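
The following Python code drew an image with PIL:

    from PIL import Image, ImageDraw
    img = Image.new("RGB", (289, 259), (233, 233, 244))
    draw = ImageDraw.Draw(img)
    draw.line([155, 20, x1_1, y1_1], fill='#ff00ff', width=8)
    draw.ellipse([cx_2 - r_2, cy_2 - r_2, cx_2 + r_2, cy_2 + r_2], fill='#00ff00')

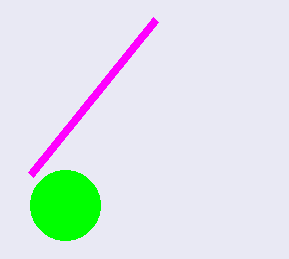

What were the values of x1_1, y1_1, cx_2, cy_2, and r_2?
x1_1 = 30; y1_1 = 175; cx_2 = 65; cy_2 = 205; r_2 = 35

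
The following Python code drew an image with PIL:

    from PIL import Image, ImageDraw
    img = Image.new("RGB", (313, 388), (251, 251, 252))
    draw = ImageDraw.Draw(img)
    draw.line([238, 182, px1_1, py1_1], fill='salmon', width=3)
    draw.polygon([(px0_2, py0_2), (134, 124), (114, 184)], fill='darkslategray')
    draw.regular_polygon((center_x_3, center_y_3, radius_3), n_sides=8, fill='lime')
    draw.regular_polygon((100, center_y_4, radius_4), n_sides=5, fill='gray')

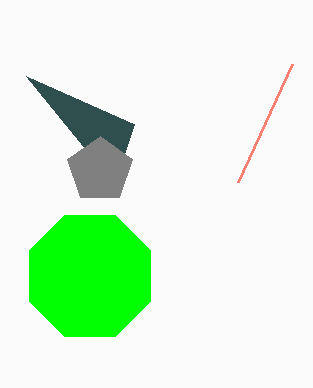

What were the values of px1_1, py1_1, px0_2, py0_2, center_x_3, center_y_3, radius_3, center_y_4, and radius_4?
px1_1 = 292
py1_1 = 64
px0_2 = 26
py0_2 = 76
center_x_3 = 90
center_y_3 = 276
radius_3 = 66
center_y_4 = 170
radius_4 = 34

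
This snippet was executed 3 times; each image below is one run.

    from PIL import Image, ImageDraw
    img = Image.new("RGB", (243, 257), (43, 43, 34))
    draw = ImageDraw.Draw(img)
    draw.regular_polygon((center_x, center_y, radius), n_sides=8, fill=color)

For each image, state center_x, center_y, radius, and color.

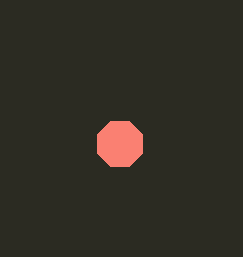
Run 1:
center_x = 120
center_y = 144
radius = 24
color = 'salmon'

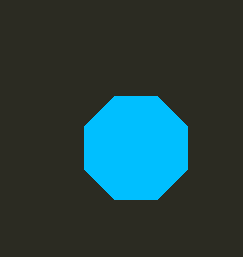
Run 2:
center_x = 136, center_y = 148, radius = 56, color = 'deepskyblue'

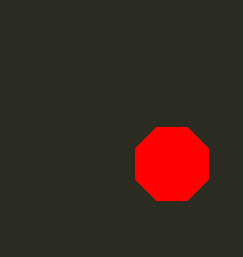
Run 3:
center_x = 172; center_y = 164; radius = 40; color = 'red'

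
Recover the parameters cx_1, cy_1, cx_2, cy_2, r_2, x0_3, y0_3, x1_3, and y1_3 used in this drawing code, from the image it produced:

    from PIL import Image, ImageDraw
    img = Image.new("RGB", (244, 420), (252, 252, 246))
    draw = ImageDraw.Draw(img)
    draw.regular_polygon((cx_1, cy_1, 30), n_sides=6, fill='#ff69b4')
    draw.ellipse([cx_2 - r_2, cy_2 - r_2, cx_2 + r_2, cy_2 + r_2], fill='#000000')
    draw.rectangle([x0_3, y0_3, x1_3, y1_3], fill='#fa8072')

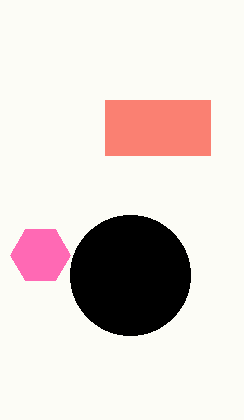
cx_1 = 40
cy_1 = 255
cx_2 = 130
cy_2 = 275
r_2 = 60
x0_3 = 105
y0_3 = 100
x1_3 = 210
y1_3 = 155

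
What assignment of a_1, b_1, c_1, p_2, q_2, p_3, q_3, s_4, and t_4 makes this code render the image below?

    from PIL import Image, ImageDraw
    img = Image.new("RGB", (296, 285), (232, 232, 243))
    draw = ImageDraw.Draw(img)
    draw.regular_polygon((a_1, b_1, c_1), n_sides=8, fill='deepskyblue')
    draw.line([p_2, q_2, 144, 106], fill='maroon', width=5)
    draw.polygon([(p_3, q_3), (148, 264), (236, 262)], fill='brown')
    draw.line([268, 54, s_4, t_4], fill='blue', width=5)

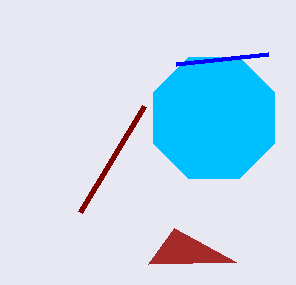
a_1 = 214
b_1 = 118
c_1 = 66
p_2 = 80
q_2 = 212
p_3 = 174
q_3 = 228
s_4 = 176
t_4 = 64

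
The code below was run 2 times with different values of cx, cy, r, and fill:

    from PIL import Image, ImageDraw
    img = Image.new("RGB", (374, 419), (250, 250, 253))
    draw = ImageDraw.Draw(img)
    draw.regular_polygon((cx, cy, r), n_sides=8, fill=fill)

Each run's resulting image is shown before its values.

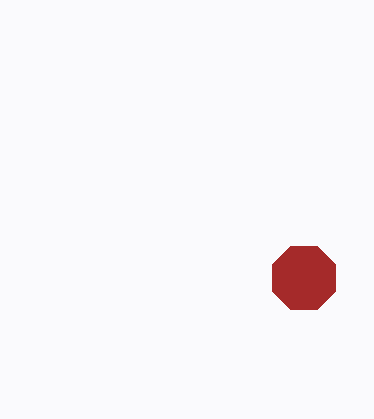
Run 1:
cx = 304; cy = 278; r = 34; fill = 'brown'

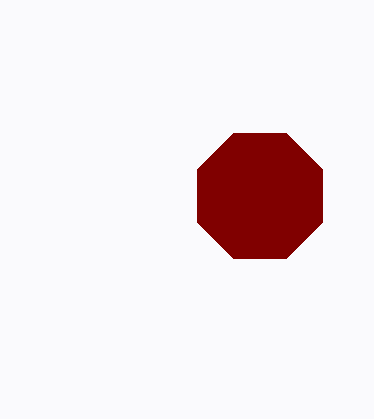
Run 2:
cx = 260
cy = 196
r = 68
fill = 'maroon'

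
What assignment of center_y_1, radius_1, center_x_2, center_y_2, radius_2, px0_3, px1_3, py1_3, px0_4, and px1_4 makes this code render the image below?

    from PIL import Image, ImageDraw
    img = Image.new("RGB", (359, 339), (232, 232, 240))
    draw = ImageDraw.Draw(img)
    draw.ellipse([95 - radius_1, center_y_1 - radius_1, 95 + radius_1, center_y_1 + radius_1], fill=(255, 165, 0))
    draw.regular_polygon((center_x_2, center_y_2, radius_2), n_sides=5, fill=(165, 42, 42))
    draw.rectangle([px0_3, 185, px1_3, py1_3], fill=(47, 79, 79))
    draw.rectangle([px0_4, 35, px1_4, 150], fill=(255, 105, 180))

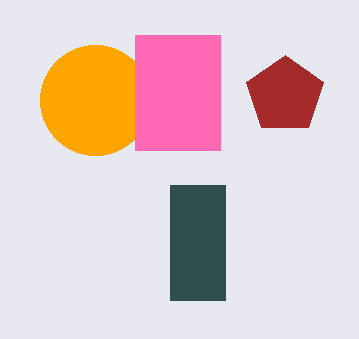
center_y_1 = 100, radius_1 = 55, center_x_2 = 285, center_y_2 = 95, radius_2 = 40, px0_3 = 170, px1_3 = 225, py1_3 = 300, px0_4 = 135, px1_4 = 220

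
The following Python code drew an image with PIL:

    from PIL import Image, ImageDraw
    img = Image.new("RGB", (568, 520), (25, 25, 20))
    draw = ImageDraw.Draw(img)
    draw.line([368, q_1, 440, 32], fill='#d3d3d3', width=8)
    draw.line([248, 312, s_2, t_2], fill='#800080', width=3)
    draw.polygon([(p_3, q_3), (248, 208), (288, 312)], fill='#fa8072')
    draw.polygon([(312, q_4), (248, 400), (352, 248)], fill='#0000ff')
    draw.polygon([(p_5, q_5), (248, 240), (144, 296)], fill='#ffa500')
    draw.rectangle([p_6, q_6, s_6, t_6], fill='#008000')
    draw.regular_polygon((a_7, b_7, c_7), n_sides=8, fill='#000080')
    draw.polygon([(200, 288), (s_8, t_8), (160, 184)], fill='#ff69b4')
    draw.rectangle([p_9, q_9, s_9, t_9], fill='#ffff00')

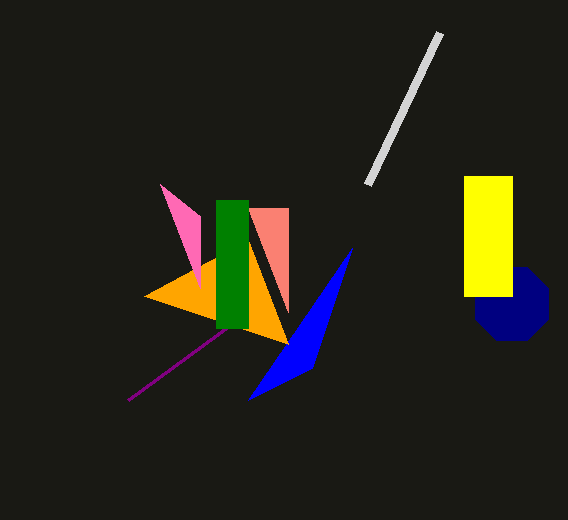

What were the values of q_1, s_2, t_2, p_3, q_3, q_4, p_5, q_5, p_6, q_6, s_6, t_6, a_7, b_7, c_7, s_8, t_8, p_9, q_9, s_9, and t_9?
q_1 = 184
s_2 = 128
t_2 = 400
p_3 = 288
q_3 = 208
q_4 = 368
p_5 = 288
q_5 = 344
p_6 = 216
q_6 = 200
s_6 = 248
t_6 = 328
a_7 = 512
b_7 = 304
c_7 = 40
s_8 = 200
t_8 = 216
p_9 = 464
q_9 = 176
s_9 = 512
t_9 = 296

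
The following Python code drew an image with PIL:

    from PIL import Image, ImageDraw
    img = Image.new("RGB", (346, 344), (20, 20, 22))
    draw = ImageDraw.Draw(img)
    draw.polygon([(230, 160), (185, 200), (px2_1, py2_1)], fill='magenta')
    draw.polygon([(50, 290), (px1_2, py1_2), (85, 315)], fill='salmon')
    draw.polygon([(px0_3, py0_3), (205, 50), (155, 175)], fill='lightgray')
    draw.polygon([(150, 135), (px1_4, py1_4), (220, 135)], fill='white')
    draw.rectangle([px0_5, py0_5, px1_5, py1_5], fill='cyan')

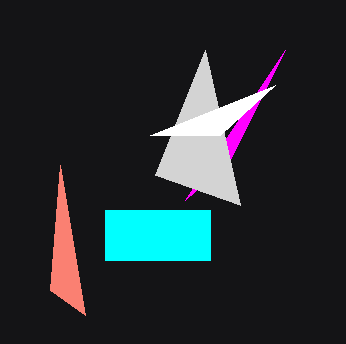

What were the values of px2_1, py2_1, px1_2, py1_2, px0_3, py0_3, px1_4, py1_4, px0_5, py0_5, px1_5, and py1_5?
px2_1 = 285
py2_1 = 50
px1_2 = 60
py1_2 = 165
px0_3 = 240
py0_3 = 205
px1_4 = 275
py1_4 = 85
px0_5 = 105
py0_5 = 210
px1_5 = 210
py1_5 = 260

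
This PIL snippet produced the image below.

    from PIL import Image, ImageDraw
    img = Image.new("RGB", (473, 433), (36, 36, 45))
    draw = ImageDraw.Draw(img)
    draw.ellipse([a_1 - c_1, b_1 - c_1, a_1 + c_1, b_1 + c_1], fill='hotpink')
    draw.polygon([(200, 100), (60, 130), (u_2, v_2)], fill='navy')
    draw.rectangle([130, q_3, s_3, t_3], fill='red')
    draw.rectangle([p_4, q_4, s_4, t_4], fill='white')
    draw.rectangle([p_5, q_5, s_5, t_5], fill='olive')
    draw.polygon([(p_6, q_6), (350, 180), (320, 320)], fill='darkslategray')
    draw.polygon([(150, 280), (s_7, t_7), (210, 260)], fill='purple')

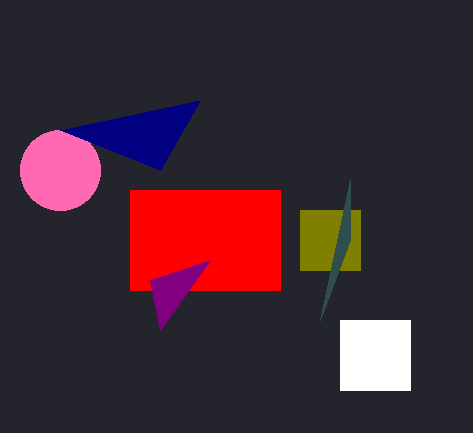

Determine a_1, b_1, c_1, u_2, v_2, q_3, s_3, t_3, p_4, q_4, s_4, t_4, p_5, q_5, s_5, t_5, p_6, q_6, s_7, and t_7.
a_1 = 60; b_1 = 170; c_1 = 40; u_2 = 160; v_2 = 170; q_3 = 190; s_3 = 280; t_3 = 290; p_4 = 340; q_4 = 320; s_4 = 410; t_4 = 390; p_5 = 300; q_5 = 210; s_5 = 360; t_5 = 270; p_6 = 350; q_6 = 240; s_7 = 160; t_7 = 330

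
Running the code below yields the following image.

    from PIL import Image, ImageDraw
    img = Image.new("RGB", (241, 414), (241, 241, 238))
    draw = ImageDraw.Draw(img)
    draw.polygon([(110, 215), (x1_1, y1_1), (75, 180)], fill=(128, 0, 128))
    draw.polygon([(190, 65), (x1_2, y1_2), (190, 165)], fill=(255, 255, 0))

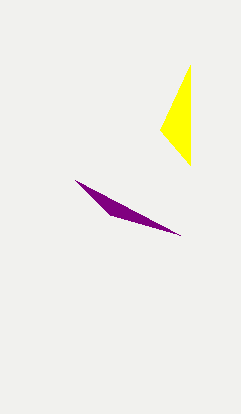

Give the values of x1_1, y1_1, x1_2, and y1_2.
x1_1 = 180
y1_1 = 235
x1_2 = 160
y1_2 = 130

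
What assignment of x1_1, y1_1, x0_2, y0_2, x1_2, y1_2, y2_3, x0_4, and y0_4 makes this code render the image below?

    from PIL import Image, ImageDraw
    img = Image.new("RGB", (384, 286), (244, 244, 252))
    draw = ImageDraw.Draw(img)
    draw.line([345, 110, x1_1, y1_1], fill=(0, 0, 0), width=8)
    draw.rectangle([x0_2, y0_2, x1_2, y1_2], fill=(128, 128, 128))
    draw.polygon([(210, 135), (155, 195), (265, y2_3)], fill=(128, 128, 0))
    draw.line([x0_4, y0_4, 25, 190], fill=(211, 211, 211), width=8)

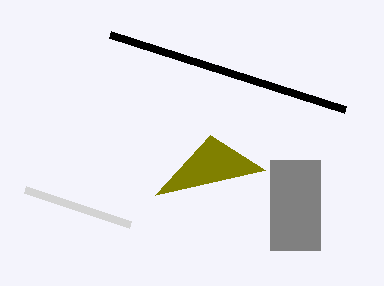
x1_1 = 110; y1_1 = 35; x0_2 = 270; y0_2 = 160; x1_2 = 320; y1_2 = 250; y2_3 = 170; x0_4 = 130; y0_4 = 225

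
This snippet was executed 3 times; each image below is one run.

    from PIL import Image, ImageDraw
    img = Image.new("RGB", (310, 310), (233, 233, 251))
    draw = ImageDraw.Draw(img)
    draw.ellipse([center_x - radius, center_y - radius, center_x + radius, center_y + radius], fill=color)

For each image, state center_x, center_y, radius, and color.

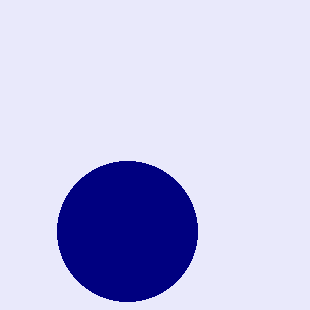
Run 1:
center_x = 127
center_y = 231
radius = 70
color = 'navy'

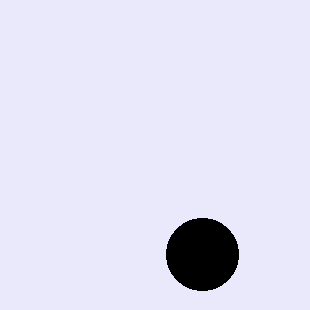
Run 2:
center_x = 202
center_y = 254
radius = 36
color = 'black'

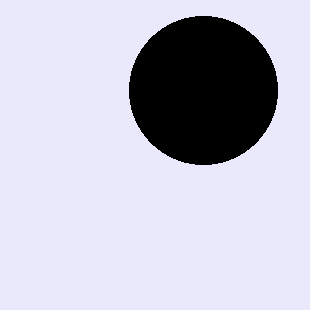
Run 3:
center_x = 203
center_y = 90
radius = 74
color = 'black'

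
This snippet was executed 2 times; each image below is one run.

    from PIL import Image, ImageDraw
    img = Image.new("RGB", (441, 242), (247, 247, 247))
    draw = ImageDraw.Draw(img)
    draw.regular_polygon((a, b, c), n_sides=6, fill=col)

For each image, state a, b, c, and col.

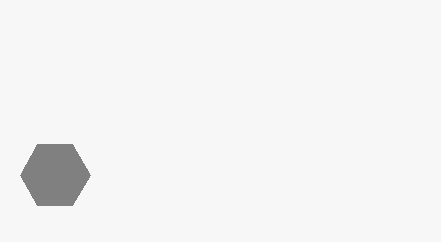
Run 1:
a = 55
b = 175
c = 35
col = 'gray'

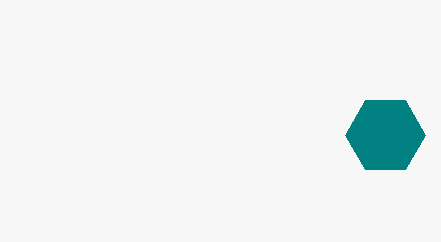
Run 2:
a = 385, b = 135, c = 40, col = 'teal'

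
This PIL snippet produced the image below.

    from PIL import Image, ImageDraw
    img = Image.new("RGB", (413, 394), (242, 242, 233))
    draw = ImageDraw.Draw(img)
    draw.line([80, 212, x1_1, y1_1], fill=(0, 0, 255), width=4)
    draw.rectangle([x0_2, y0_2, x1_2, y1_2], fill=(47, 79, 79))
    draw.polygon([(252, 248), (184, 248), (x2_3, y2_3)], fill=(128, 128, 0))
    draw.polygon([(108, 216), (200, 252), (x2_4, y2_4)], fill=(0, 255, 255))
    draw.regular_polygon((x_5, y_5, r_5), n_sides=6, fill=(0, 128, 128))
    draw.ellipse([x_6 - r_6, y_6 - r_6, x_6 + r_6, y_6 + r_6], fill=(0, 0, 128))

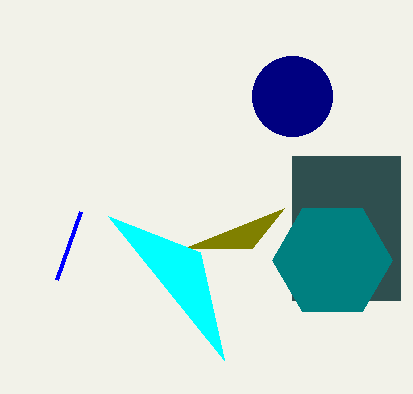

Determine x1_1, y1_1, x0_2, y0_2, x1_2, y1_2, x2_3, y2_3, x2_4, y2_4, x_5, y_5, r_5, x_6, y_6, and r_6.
x1_1 = 56, y1_1 = 280, x0_2 = 292, y0_2 = 156, x1_2 = 400, y1_2 = 300, x2_3 = 284, y2_3 = 208, x2_4 = 224, y2_4 = 360, x_5 = 332, y_5 = 260, r_5 = 60, x_6 = 292, y_6 = 96, r_6 = 40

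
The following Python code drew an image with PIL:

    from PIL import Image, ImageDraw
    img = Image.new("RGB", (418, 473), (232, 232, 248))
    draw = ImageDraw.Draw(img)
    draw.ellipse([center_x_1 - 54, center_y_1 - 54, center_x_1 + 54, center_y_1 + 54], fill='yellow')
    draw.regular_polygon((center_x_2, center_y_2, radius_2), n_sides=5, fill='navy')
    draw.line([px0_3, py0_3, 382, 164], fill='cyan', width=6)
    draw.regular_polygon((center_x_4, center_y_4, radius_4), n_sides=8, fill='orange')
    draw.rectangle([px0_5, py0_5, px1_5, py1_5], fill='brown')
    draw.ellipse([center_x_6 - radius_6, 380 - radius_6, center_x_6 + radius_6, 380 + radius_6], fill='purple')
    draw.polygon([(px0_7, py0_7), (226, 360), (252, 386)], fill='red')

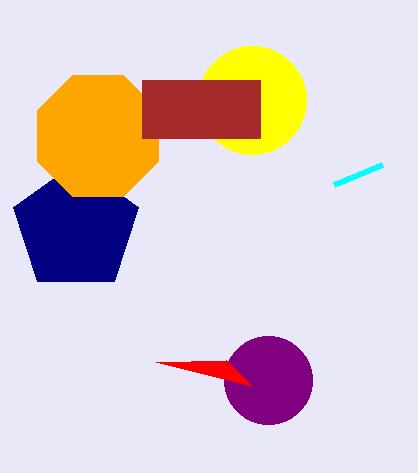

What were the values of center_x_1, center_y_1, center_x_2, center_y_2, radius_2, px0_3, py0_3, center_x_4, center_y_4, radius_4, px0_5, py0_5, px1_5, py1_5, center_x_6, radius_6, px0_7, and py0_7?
center_x_1 = 252
center_y_1 = 100
center_x_2 = 76
center_y_2 = 228
radius_2 = 66
px0_3 = 334
py0_3 = 184
center_x_4 = 98
center_y_4 = 136
radius_4 = 66
px0_5 = 142
py0_5 = 80
px1_5 = 260
py1_5 = 138
center_x_6 = 268
radius_6 = 44
px0_7 = 156
py0_7 = 362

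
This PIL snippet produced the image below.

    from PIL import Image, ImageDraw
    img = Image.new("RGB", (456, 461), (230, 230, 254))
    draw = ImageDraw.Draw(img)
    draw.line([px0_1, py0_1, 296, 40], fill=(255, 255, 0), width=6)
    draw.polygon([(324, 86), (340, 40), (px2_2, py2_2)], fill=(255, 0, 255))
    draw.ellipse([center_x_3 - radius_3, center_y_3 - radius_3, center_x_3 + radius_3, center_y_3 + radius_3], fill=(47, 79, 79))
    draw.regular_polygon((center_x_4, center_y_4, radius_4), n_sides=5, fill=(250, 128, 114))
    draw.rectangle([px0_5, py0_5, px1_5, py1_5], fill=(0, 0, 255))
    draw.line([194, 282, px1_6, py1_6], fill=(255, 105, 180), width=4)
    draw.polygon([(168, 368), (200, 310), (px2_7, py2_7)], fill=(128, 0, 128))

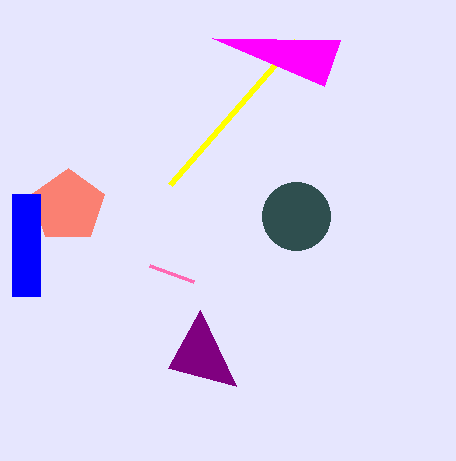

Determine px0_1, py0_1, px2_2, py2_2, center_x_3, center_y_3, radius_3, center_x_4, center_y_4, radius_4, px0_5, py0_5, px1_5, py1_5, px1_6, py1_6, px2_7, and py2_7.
px0_1 = 170, py0_1 = 184, px2_2 = 212, py2_2 = 38, center_x_3 = 296, center_y_3 = 216, radius_3 = 34, center_x_4 = 68, center_y_4 = 206, radius_4 = 38, px0_5 = 12, py0_5 = 194, px1_5 = 40, py1_5 = 296, px1_6 = 150, py1_6 = 266, px2_7 = 236, py2_7 = 386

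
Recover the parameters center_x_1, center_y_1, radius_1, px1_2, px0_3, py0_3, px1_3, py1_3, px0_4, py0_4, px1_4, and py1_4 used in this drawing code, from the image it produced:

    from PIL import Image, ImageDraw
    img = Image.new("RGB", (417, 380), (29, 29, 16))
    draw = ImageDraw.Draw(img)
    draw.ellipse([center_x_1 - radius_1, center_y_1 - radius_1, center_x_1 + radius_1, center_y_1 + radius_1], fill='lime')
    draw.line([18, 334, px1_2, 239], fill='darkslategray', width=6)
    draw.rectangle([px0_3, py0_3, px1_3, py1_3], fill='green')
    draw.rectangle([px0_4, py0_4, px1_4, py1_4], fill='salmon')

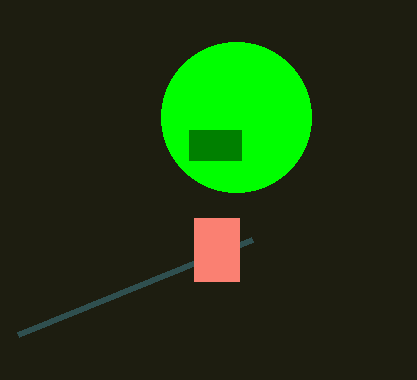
center_x_1 = 236; center_y_1 = 117; radius_1 = 75; px1_2 = 252; px0_3 = 189; py0_3 = 130; px1_3 = 241; py1_3 = 160; px0_4 = 194; py0_4 = 218; px1_4 = 239; py1_4 = 281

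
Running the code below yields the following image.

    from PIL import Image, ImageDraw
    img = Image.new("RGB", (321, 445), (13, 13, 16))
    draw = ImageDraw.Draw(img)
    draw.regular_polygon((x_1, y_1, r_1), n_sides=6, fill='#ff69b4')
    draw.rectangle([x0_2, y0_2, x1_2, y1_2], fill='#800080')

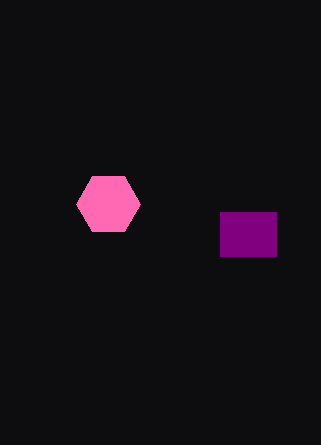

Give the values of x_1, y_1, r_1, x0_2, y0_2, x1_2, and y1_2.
x_1 = 108, y_1 = 204, r_1 = 32, x0_2 = 220, y0_2 = 212, x1_2 = 276, y1_2 = 256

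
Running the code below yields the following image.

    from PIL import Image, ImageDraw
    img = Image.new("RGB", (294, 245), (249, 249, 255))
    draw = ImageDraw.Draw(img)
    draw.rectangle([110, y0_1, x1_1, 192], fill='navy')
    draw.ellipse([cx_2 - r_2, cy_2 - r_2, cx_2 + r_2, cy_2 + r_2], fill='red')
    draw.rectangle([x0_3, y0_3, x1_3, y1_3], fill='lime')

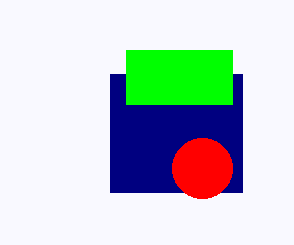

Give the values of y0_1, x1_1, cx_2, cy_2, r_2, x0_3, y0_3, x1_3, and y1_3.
y0_1 = 74
x1_1 = 242
cx_2 = 202
cy_2 = 168
r_2 = 30
x0_3 = 126
y0_3 = 50
x1_3 = 232
y1_3 = 104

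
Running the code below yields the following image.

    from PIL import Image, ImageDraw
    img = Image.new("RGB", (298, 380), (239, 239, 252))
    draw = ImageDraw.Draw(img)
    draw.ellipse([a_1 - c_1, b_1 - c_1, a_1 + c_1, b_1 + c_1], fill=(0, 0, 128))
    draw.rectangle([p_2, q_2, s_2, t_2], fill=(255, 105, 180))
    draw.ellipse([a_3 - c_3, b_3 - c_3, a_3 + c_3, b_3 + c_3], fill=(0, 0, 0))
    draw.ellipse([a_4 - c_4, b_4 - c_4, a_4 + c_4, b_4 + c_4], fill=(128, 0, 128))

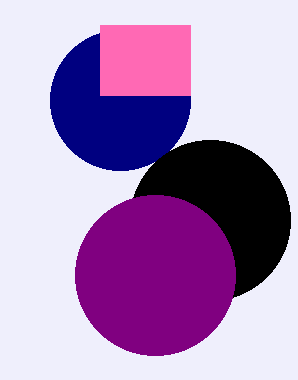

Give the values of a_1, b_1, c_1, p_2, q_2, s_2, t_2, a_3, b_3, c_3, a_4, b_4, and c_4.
a_1 = 120; b_1 = 100; c_1 = 70; p_2 = 100; q_2 = 25; s_2 = 190; t_2 = 95; a_3 = 210; b_3 = 220; c_3 = 80; a_4 = 155; b_4 = 275; c_4 = 80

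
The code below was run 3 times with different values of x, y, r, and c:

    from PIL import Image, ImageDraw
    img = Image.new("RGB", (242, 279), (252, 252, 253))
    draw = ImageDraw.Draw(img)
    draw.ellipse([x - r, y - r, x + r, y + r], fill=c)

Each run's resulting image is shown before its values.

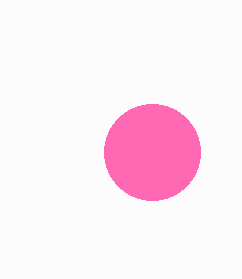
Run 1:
x = 152; y = 152; r = 48; c = 'hotpink'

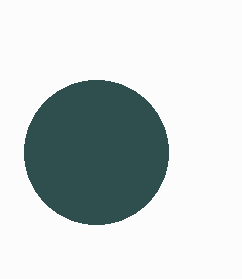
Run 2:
x = 96, y = 152, r = 72, c = 'darkslategray'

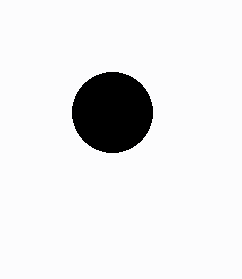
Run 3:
x = 112; y = 112; r = 40; c = 'black'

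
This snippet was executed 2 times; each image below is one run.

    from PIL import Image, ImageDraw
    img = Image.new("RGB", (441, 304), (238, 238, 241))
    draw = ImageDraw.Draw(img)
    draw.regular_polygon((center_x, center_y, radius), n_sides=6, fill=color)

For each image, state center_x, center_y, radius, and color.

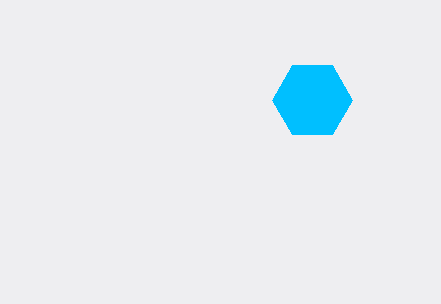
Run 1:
center_x = 312
center_y = 100
radius = 40
color = 'deepskyblue'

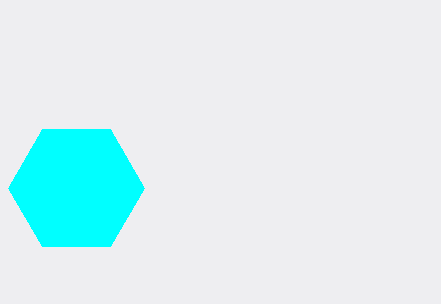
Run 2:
center_x = 76, center_y = 188, radius = 68, color = 'cyan'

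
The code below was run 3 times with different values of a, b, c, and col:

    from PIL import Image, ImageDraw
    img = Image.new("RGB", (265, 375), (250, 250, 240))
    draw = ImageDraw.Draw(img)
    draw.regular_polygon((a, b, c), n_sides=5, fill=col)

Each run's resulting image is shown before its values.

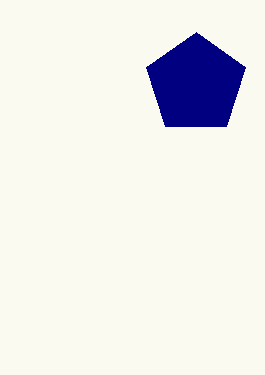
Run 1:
a = 196, b = 84, c = 52, col = 'navy'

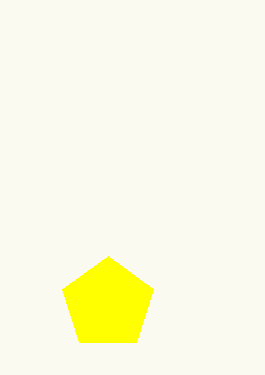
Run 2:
a = 108
b = 304
c = 48
col = 'yellow'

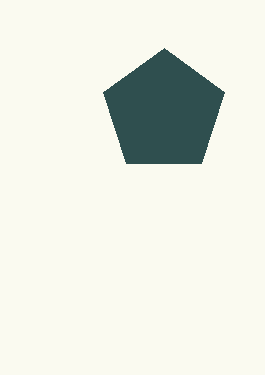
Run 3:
a = 164; b = 112; c = 64; col = 'darkslategray'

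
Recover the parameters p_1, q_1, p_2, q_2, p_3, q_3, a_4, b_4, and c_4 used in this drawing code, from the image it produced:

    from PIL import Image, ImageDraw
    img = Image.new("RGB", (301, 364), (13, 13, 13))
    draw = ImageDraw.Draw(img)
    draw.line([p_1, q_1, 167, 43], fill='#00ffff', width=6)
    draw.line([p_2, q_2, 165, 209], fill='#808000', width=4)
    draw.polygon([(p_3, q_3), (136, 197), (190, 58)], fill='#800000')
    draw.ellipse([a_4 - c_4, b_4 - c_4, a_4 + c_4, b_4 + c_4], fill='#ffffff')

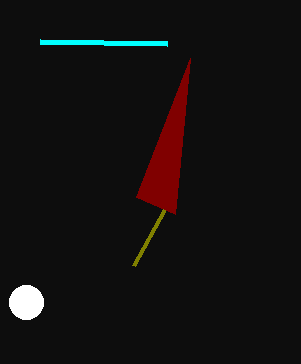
p_1 = 40, q_1 = 41, p_2 = 134, q_2 = 265, p_3 = 175, q_3 = 214, a_4 = 26, b_4 = 302, c_4 = 17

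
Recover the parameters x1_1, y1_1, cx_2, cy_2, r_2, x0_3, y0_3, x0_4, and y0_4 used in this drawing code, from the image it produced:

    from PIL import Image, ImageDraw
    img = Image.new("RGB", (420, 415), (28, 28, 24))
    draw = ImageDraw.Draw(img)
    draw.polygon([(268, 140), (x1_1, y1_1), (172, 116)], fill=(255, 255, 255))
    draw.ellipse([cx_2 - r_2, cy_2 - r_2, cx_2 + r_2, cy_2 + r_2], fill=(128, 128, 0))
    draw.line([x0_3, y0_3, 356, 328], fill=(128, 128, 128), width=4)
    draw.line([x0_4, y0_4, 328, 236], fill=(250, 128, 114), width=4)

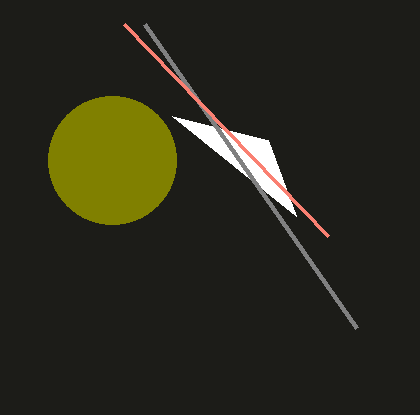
x1_1 = 296; y1_1 = 216; cx_2 = 112; cy_2 = 160; r_2 = 64; x0_3 = 144; y0_3 = 24; x0_4 = 124; y0_4 = 24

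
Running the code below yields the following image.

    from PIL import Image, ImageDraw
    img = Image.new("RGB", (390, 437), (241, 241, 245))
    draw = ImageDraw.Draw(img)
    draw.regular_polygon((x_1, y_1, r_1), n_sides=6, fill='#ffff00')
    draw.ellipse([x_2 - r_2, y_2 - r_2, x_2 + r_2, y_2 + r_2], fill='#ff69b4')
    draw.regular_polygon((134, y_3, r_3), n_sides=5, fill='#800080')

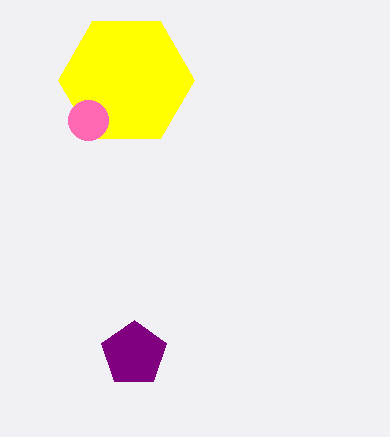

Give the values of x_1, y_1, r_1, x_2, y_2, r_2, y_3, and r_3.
x_1 = 126, y_1 = 80, r_1 = 68, x_2 = 88, y_2 = 120, r_2 = 20, y_3 = 354, r_3 = 34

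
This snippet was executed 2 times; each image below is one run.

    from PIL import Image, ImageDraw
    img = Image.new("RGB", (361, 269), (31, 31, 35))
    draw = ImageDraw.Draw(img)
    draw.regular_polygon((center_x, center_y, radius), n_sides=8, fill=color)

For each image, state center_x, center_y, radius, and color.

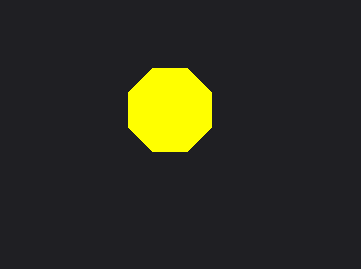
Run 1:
center_x = 170; center_y = 110; radius = 45; color = 'yellow'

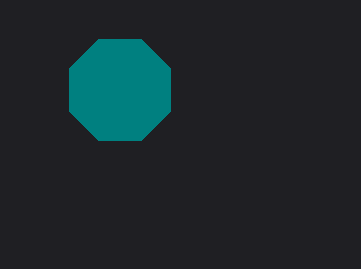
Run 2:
center_x = 120; center_y = 90; radius = 55; color = 'teal'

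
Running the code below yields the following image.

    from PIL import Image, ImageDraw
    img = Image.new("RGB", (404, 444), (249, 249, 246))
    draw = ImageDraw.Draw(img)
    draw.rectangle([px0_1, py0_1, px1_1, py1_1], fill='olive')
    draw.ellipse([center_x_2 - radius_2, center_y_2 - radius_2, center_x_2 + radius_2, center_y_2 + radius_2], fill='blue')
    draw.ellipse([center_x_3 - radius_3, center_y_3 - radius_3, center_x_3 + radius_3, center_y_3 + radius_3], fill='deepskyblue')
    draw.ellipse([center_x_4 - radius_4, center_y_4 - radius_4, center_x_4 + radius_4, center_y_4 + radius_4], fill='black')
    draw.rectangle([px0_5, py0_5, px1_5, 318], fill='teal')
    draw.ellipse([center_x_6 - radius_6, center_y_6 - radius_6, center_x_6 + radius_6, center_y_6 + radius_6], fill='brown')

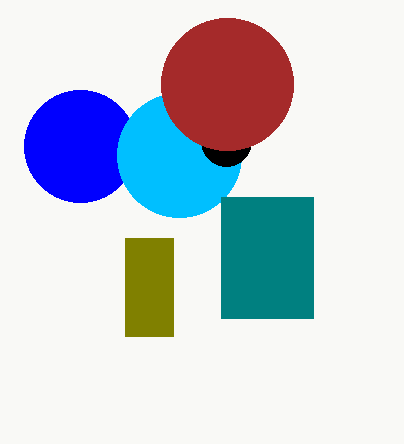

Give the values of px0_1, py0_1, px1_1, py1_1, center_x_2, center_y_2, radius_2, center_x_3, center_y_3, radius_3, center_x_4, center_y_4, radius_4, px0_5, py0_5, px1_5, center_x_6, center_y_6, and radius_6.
px0_1 = 125, py0_1 = 238, px1_1 = 173, py1_1 = 336, center_x_2 = 80, center_y_2 = 146, radius_2 = 56, center_x_3 = 179, center_y_3 = 155, radius_3 = 62, center_x_4 = 226, center_y_4 = 141, radius_4 = 25, px0_5 = 221, py0_5 = 197, px1_5 = 313, center_x_6 = 227, center_y_6 = 84, radius_6 = 66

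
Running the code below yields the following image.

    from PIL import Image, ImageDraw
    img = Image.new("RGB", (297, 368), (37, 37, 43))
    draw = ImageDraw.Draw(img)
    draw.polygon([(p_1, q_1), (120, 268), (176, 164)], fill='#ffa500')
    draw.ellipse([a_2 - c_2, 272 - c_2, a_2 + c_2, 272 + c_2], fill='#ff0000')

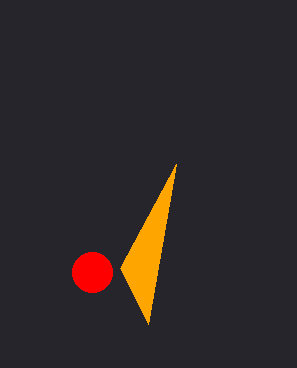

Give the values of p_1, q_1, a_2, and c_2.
p_1 = 148
q_1 = 324
a_2 = 92
c_2 = 20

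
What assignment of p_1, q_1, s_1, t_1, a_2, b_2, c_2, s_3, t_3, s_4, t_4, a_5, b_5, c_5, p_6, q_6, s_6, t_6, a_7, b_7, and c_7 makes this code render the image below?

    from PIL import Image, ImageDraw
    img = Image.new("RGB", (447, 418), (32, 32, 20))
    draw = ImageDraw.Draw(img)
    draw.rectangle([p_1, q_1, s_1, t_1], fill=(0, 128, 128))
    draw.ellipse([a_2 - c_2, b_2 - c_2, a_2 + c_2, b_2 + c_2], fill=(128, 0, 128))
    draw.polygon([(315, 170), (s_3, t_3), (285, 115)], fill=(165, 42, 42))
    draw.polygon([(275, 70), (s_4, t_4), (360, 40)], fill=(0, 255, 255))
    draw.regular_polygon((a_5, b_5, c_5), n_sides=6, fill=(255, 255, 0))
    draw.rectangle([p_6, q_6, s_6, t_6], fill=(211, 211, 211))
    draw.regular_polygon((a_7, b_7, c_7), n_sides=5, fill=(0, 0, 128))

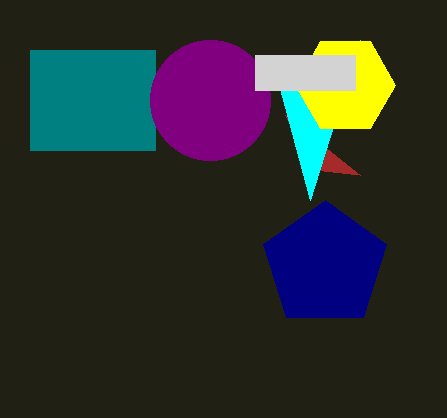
p_1 = 30, q_1 = 50, s_1 = 155, t_1 = 150, a_2 = 210, b_2 = 100, c_2 = 60, s_3 = 360, t_3 = 175, s_4 = 310, t_4 = 200, a_5 = 345, b_5 = 85, c_5 = 50, p_6 = 255, q_6 = 55, s_6 = 355, t_6 = 90, a_7 = 325, b_7 = 265, c_7 = 65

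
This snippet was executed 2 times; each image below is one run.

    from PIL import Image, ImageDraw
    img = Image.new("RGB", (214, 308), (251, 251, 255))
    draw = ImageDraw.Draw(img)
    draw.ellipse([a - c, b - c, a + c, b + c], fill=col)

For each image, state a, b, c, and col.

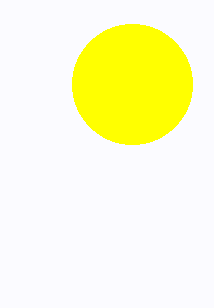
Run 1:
a = 132; b = 84; c = 60; col = 'yellow'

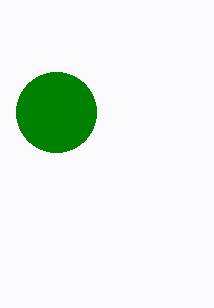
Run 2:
a = 56
b = 112
c = 40
col = 'green'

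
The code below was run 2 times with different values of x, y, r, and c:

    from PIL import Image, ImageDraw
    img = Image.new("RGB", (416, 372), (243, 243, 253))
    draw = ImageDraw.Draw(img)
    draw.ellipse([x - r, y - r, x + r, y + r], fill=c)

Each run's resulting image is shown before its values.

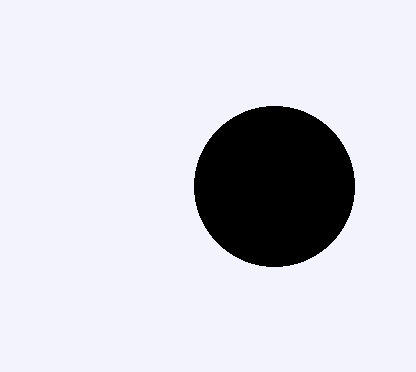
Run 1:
x = 274
y = 186
r = 80
c = 'black'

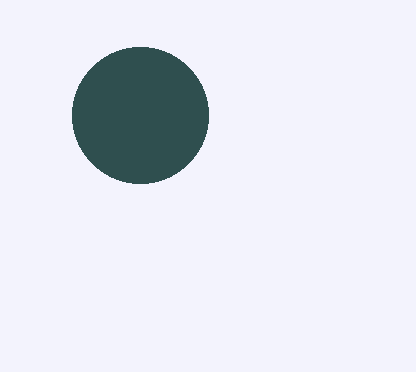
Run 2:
x = 140
y = 115
r = 68
c = 'darkslategray'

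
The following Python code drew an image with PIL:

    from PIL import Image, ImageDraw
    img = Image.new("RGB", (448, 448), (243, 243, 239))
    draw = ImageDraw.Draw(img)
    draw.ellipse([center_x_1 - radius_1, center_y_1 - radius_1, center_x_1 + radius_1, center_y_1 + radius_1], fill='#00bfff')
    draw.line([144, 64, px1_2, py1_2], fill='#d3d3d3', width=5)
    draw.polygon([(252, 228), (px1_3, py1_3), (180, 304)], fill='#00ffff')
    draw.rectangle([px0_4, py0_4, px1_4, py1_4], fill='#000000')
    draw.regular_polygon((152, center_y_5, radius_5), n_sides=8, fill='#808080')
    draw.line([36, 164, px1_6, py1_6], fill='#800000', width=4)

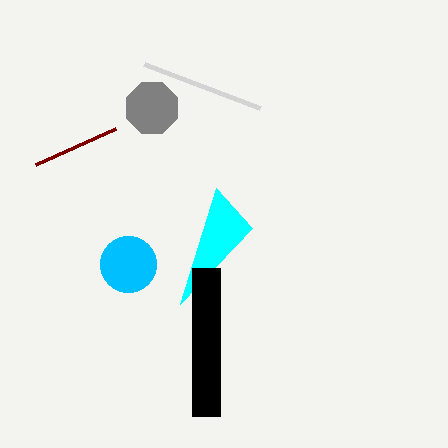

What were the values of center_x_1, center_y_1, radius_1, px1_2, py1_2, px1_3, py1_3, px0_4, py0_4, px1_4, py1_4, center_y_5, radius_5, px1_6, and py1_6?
center_x_1 = 128
center_y_1 = 264
radius_1 = 28
px1_2 = 260
py1_2 = 108
px1_3 = 216
py1_3 = 188
px0_4 = 192
py0_4 = 268
px1_4 = 220
py1_4 = 416
center_y_5 = 108
radius_5 = 28
px1_6 = 116
py1_6 = 128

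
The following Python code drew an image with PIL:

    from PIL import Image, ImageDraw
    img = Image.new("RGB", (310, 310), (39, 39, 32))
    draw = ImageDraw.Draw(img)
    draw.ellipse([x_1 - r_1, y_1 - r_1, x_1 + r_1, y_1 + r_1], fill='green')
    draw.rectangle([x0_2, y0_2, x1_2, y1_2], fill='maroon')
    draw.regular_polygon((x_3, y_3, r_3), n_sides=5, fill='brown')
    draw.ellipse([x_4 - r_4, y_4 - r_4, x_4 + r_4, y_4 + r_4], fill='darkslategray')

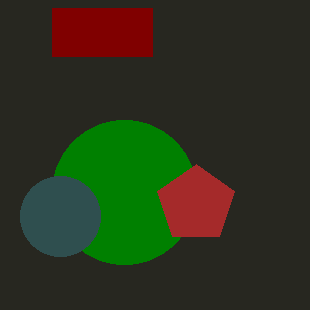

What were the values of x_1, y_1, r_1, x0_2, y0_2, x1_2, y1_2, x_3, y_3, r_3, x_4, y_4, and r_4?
x_1 = 124; y_1 = 192; r_1 = 72; x0_2 = 52; y0_2 = 8; x1_2 = 152; y1_2 = 56; x_3 = 196; y_3 = 204; r_3 = 40; x_4 = 60; y_4 = 216; r_4 = 40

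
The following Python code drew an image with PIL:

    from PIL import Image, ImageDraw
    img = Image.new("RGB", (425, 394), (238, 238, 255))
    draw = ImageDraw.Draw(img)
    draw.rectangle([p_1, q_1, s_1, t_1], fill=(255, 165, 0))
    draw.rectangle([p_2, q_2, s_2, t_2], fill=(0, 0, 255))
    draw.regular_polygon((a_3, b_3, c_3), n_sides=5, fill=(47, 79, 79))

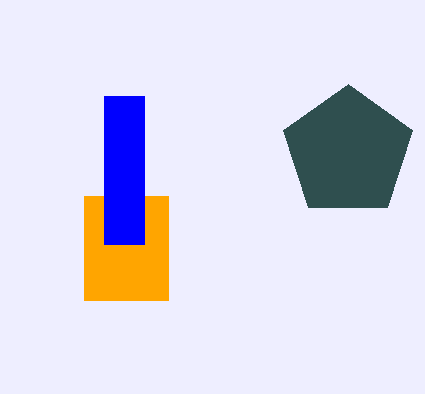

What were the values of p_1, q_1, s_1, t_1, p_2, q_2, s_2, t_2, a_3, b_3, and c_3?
p_1 = 84
q_1 = 196
s_1 = 168
t_1 = 300
p_2 = 104
q_2 = 96
s_2 = 144
t_2 = 244
a_3 = 348
b_3 = 152
c_3 = 68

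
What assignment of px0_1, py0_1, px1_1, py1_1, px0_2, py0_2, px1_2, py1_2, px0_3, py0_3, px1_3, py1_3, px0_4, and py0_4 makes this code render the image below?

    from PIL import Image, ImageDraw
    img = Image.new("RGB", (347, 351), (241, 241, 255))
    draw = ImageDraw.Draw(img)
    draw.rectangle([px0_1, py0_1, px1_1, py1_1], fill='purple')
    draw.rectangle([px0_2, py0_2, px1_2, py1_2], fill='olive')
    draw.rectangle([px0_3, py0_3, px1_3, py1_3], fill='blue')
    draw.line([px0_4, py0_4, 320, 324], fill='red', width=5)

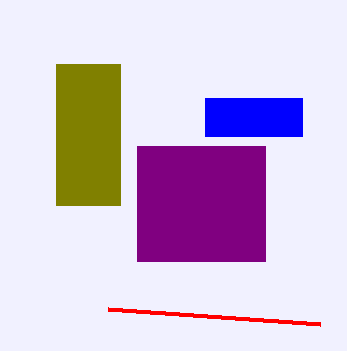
px0_1 = 137; py0_1 = 146; px1_1 = 265; py1_1 = 261; px0_2 = 56; py0_2 = 64; px1_2 = 120; py1_2 = 205; px0_3 = 205; py0_3 = 98; px1_3 = 302; py1_3 = 136; px0_4 = 108; py0_4 = 309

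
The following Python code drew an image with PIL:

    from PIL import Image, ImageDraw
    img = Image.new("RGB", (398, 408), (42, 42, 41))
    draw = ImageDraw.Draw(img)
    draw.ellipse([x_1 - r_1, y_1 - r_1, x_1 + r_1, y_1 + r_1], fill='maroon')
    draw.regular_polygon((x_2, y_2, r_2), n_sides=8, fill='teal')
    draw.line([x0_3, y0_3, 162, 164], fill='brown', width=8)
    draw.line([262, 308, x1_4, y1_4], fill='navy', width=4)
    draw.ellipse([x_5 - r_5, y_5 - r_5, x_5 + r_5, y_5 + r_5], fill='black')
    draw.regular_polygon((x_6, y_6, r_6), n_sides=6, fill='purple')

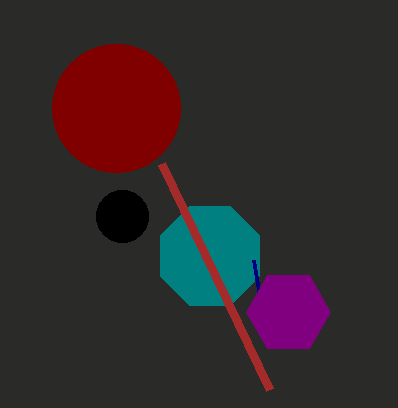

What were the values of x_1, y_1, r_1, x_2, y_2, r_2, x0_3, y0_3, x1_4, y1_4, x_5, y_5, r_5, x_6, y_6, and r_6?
x_1 = 116; y_1 = 108; r_1 = 64; x_2 = 210; y_2 = 256; r_2 = 54; x0_3 = 270; y0_3 = 390; x1_4 = 254; y1_4 = 260; x_5 = 122; y_5 = 216; r_5 = 26; x_6 = 288; y_6 = 312; r_6 = 42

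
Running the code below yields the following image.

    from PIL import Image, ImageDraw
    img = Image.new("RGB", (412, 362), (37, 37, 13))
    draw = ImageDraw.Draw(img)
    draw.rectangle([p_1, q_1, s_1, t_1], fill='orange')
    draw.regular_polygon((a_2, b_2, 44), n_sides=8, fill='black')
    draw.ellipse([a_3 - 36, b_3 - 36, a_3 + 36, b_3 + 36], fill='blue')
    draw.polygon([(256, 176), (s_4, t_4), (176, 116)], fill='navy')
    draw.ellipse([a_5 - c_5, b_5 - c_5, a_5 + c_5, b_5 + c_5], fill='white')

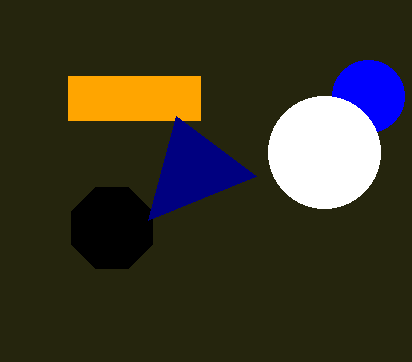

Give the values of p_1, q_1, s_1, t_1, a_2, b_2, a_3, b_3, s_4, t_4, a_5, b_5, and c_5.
p_1 = 68, q_1 = 76, s_1 = 200, t_1 = 120, a_2 = 112, b_2 = 228, a_3 = 368, b_3 = 96, s_4 = 148, t_4 = 220, a_5 = 324, b_5 = 152, c_5 = 56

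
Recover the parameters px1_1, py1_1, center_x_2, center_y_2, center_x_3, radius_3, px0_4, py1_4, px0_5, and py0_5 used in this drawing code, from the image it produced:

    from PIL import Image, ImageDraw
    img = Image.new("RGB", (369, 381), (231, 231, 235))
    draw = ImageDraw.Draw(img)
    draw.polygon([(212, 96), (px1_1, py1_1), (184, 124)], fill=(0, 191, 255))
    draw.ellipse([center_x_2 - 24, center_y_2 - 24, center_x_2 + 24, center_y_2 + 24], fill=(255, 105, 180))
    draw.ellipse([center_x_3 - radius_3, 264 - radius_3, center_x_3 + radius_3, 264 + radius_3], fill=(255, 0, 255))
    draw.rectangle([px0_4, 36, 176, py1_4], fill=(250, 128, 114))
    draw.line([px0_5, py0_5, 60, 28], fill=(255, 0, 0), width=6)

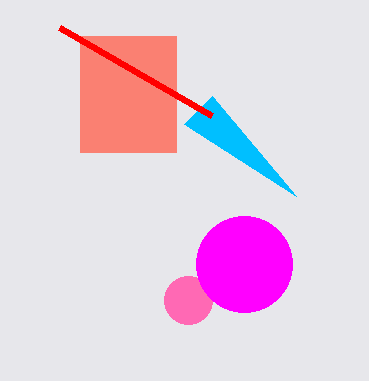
px1_1 = 296, py1_1 = 196, center_x_2 = 188, center_y_2 = 300, center_x_3 = 244, radius_3 = 48, px0_4 = 80, py1_4 = 152, px0_5 = 212, py0_5 = 116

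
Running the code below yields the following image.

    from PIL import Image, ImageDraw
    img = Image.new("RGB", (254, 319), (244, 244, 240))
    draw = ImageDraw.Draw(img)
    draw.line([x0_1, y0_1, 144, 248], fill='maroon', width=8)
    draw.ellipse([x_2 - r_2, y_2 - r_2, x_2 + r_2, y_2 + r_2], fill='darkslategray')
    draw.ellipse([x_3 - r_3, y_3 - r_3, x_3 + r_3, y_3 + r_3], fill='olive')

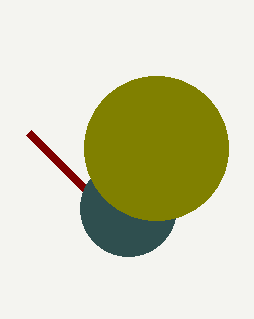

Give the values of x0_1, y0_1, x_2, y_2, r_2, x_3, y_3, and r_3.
x0_1 = 28
y0_1 = 132
x_2 = 128
y_2 = 208
r_2 = 48
x_3 = 156
y_3 = 148
r_3 = 72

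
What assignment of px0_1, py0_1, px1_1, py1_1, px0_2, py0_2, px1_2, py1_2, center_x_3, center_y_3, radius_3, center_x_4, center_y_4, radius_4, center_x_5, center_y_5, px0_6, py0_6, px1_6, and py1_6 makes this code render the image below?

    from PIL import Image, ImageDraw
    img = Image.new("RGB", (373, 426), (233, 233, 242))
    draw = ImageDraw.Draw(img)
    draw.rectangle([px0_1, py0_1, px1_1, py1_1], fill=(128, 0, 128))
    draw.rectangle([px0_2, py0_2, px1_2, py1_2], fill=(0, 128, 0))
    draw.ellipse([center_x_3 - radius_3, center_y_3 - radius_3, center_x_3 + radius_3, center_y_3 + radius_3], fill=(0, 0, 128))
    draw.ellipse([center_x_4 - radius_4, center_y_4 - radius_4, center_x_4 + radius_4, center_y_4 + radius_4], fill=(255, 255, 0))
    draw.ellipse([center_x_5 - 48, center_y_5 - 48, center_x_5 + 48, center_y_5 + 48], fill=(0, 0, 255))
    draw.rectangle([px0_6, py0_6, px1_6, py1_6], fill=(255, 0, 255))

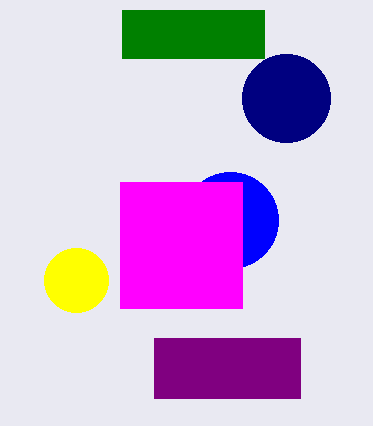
px0_1 = 154; py0_1 = 338; px1_1 = 300; py1_1 = 398; px0_2 = 122; py0_2 = 10; px1_2 = 264; py1_2 = 58; center_x_3 = 286; center_y_3 = 98; radius_3 = 44; center_x_4 = 76; center_y_4 = 280; radius_4 = 32; center_x_5 = 230; center_y_5 = 220; px0_6 = 120; py0_6 = 182; px1_6 = 242; py1_6 = 308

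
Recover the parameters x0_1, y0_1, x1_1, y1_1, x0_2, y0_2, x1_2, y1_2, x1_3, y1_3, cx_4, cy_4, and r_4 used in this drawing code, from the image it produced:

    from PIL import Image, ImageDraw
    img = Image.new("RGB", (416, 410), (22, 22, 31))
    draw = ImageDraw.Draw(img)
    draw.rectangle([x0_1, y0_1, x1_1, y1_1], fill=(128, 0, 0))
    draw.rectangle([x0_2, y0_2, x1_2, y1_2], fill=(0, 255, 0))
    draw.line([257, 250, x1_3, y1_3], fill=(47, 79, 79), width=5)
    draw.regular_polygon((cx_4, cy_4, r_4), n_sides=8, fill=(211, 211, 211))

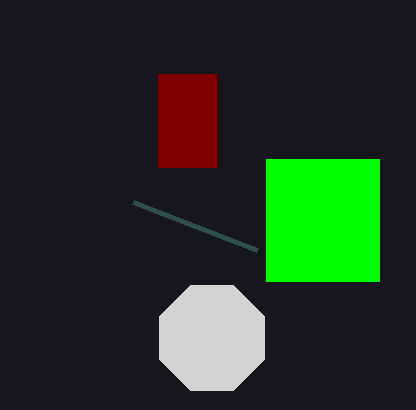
x0_1 = 158, y0_1 = 74, x1_1 = 216, y1_1 = 167, x0_2 = 266, y0_2 = 159, x1_2 = 379, y1_2 = 281, x1_3 = 133, y1_3 = 202, cx_4 = 212, cy_4 = 338, r_4 = 57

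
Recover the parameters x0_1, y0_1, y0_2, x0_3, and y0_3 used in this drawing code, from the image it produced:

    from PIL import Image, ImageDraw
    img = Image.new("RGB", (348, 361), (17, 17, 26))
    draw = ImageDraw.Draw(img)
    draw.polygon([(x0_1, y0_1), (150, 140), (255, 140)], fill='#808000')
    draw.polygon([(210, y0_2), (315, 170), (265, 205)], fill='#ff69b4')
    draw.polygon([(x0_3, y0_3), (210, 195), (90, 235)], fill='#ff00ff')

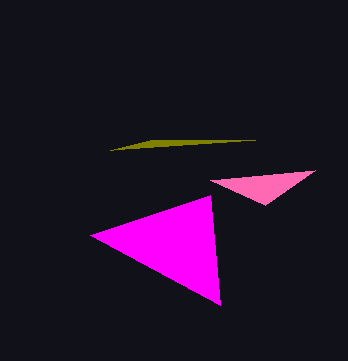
x0_1 = 110
y0_1 = 150
y0_2 = 180
x0_3 = 220
y0_3 = 305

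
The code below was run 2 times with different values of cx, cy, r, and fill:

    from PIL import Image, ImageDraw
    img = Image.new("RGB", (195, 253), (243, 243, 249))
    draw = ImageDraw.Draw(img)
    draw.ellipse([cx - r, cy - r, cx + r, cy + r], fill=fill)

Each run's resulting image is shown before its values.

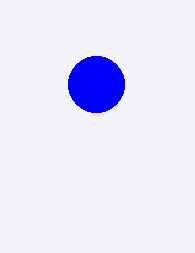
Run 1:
cx = 96; cy = 84; r = 28; fill = 'blue'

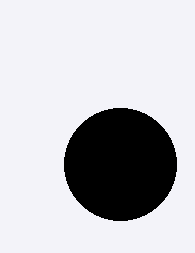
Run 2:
cx = 120, cy = 164, r = 56, fill = 'black'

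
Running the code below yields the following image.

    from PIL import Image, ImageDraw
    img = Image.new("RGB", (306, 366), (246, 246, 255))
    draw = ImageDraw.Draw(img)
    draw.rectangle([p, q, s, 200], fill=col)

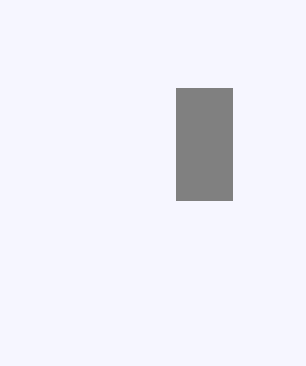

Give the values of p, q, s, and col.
p = 176, q = 88, s = 232, col = 'gray'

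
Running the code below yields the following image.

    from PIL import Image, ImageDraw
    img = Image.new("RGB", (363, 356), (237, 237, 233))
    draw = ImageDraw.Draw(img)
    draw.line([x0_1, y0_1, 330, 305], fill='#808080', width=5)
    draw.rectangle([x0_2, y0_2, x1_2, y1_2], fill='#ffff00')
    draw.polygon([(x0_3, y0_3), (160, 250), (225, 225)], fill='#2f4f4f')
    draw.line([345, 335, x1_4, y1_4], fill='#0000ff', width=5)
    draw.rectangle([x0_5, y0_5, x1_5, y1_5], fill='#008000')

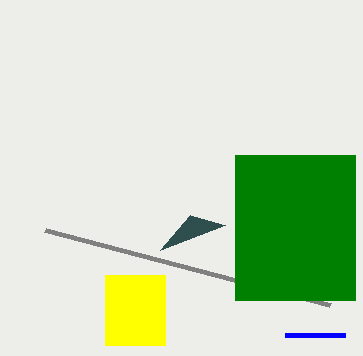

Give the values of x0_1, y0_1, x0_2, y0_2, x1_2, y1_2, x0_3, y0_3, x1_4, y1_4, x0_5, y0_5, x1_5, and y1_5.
x0_1 = 45, y0_1 = 230, x0_2 = 105, y0_2 = 275, x1_2 = 165, y1_2 = 345, x0_3 = 190, y0_3 = 215, x1_4 = 285, y1_4 = 335, x0_5 = 235, y0_5 = 155, x1_5 = 355, y1_5 = 300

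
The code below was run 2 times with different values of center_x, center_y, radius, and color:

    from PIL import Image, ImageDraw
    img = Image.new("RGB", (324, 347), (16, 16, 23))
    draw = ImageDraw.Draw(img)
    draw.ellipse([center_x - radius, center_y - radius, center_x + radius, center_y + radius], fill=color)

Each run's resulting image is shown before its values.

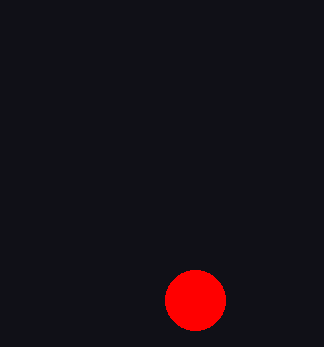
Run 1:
center_x = 195, center_y = 300, radius = 30, color = 'red'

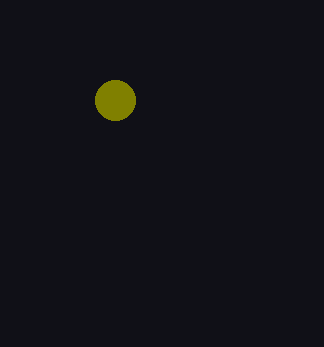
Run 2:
center_x = 115, center_y = 100, radius = 20, color = 'olive'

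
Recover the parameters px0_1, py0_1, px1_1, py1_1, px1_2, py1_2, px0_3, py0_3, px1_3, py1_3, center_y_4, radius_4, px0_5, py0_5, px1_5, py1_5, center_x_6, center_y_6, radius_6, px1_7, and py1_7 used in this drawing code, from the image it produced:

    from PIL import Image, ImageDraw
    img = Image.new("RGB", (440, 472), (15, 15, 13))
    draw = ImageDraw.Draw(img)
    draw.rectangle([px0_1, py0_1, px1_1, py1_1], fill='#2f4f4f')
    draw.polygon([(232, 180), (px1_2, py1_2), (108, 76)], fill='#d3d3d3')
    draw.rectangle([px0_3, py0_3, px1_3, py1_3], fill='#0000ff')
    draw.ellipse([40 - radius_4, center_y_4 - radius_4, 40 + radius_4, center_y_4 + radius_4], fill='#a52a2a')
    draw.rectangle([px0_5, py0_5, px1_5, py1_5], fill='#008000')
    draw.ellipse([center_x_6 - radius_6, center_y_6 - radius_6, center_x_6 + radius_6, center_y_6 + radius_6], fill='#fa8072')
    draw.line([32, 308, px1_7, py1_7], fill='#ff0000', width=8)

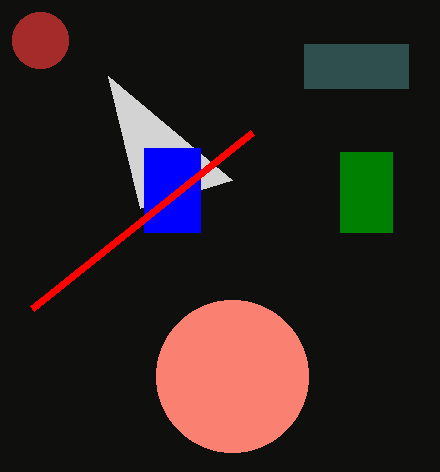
px0_1 = 304
py0_1 = 44
px1_1 = 408
py1_1 = 88
px1_2 = 140
py1_2 = 208
px0_3 = 144
py0_3 = 148
px1_3 = 200
py1_3 = 232
center_y_4 = 40
radius_4 = 28
px0_5 = 340
py0_5 = 152
px1_5 = 392
py1_5 = 232
center_x_6 = 232
center_y_6 = 376
radius_6 = 76
px1_7 = 252
py1_7 = 132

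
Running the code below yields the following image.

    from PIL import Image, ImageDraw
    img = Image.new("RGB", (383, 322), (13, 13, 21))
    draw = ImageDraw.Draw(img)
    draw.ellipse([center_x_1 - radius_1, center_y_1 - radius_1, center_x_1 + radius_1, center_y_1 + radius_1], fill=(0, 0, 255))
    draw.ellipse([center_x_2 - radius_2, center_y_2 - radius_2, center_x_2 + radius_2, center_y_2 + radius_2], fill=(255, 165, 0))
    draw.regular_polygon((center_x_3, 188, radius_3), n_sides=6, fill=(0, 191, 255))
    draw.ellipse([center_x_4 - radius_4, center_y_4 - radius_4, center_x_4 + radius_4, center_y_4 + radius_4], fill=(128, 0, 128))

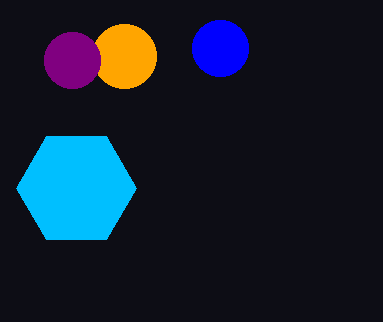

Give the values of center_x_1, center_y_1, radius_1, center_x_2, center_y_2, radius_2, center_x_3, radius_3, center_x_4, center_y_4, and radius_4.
center_x_1 = 220, center_y_1 = 48, radius_1 = 28, center_x_2 = 124, center_y_2 = 56, radius_2 = 32, center_x_3 = 76, radius_3 = 60, center_x_4 = 72, center_y_4 = 60, radius_4 = 28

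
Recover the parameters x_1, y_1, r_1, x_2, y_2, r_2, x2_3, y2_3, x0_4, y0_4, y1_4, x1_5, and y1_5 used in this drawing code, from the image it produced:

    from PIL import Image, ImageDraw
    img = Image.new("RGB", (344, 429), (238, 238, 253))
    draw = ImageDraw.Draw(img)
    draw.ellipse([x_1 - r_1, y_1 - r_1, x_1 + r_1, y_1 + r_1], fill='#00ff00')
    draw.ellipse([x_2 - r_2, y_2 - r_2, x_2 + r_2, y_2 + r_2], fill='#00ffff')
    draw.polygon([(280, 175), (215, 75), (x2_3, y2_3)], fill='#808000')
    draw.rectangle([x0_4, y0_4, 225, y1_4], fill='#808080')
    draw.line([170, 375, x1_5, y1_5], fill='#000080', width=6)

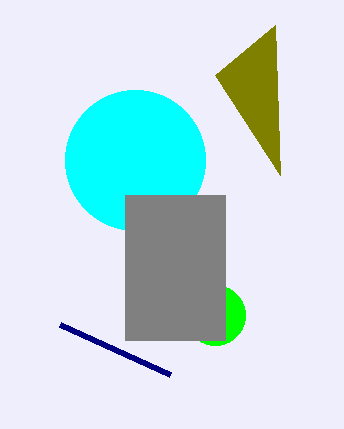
x_1 = 215, y_1 = 315, r_1 = 30, x_2 = 135, y_2 = 160, r_2 = 70, x2_3 = 275, y2_3 = 25, x0_4 = 125, y0_4 = 195, y1_4 = 340, x1_5 = 60, y1_5 = 325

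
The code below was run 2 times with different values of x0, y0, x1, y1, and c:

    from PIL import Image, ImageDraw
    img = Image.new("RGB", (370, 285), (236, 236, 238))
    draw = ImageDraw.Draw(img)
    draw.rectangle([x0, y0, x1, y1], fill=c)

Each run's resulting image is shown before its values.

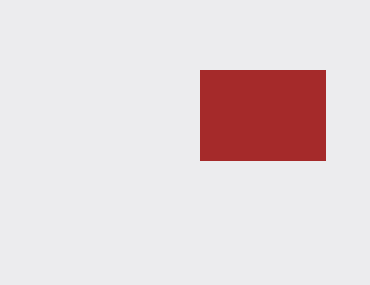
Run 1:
x0 = 200; y0 = 70; x1 = 325; y1 = 160; c = 'brown'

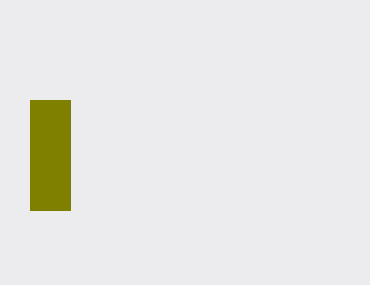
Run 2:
x0 = 30, y0 = 100, x1 = 70, y1 = 210, c = 'olive'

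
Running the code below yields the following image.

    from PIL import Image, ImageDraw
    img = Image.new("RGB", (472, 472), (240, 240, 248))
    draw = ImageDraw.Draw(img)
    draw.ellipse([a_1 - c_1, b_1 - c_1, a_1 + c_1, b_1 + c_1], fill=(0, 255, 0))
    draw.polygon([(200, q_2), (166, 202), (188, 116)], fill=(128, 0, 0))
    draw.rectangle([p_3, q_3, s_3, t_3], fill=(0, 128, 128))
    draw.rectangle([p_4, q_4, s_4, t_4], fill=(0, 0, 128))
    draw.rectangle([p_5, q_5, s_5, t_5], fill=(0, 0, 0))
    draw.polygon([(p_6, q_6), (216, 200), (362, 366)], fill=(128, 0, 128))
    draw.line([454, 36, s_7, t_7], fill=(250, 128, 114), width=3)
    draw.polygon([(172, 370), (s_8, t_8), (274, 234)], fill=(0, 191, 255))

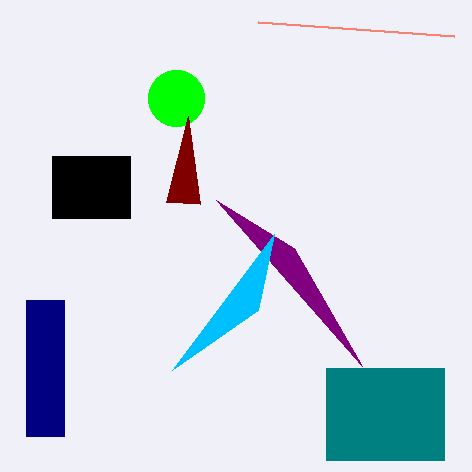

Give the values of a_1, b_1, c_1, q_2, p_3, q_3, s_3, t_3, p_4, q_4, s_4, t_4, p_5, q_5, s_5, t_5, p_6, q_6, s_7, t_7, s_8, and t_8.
a_1 = 176, b_1 = 98, c_1 = 28, q_2 = 204, p_3 = 326, q_3 = 368, s_3 = 444, t_3 = 460, p_4 = 26, q_4 = 300, s_4 = 64, t_4 = 436, p_5 = 52, q_5 = 156, s_5 = 130, t_5 = 218, p_6 = 294, q_6 = 248, s_7 = 258, t_7 = 22, s_8 = 258, t_8 = 310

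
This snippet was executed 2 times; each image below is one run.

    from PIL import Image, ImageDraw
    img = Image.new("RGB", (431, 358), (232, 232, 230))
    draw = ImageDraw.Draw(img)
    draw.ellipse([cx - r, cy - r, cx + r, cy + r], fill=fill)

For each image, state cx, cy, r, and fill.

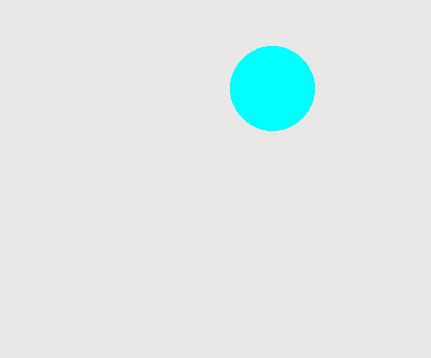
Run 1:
cx = 272, cy = 88, r = 42, fill = 'cyan'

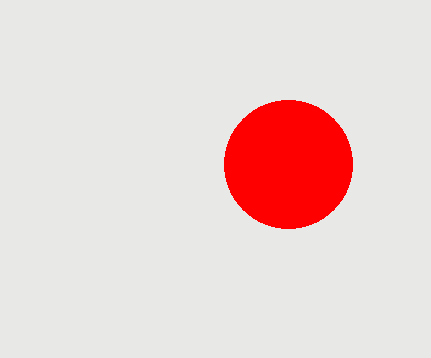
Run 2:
cx = 288, cy = 164, r = 64, fill = 'red'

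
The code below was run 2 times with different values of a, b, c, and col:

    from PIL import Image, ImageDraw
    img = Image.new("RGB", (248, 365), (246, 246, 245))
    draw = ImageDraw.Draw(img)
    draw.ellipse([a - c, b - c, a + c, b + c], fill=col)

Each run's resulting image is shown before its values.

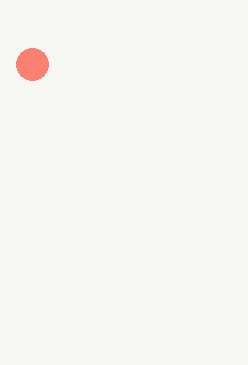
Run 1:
a = 32
b = 64
c = 16
col = 'salmon'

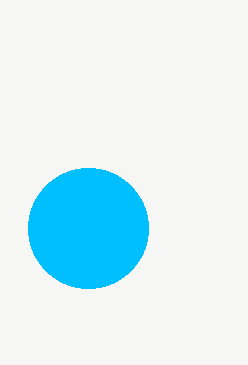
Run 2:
a = 88; b = 228; c = 60; col = 'deepskyblue'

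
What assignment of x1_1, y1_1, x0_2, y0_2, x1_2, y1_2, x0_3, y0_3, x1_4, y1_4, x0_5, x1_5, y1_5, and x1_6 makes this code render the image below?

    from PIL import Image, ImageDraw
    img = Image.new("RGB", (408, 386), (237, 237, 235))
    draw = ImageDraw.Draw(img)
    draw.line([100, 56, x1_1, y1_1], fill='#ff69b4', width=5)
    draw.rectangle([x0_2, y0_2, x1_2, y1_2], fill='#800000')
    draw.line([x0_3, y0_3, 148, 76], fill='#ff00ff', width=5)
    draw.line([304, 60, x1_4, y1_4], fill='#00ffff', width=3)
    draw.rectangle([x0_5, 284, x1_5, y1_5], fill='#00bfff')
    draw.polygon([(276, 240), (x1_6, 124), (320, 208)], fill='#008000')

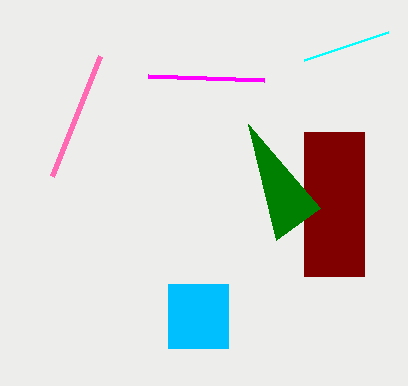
x1_1 = 52; y1_1 = 176; x0_2 = 304; y0_2 = 132; x1_2 = 364; y1_2 = 276; x0_3 = 264; y0_3 = 80; x1_4 = 388; y1_4 = 32; x0_5 = 168; x1_5 = 228; y1_5 = 348; x1_6 = 248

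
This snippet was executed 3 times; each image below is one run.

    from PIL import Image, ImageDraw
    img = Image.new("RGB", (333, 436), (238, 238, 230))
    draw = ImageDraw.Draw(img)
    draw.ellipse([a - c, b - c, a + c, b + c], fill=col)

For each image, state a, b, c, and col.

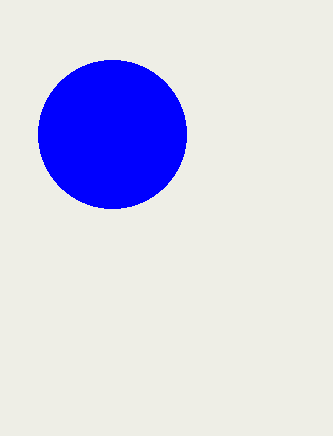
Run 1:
a = 112
b = 134
c = 74
col = 'blue'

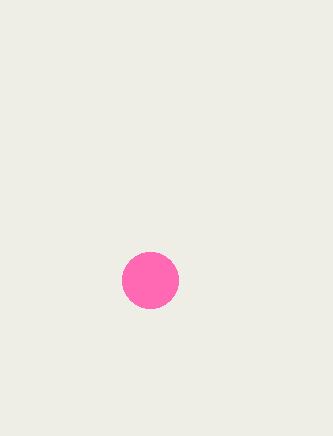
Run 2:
a = 150; b = 280; c = 28; col = 'hotpink'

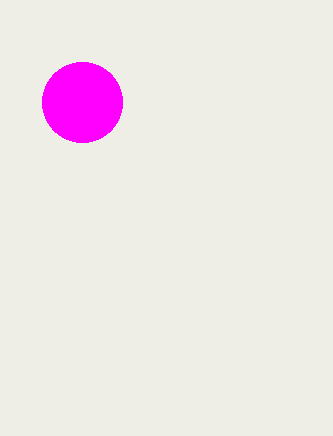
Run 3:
a = 82; b = 102; c = 40; col = 'magenta'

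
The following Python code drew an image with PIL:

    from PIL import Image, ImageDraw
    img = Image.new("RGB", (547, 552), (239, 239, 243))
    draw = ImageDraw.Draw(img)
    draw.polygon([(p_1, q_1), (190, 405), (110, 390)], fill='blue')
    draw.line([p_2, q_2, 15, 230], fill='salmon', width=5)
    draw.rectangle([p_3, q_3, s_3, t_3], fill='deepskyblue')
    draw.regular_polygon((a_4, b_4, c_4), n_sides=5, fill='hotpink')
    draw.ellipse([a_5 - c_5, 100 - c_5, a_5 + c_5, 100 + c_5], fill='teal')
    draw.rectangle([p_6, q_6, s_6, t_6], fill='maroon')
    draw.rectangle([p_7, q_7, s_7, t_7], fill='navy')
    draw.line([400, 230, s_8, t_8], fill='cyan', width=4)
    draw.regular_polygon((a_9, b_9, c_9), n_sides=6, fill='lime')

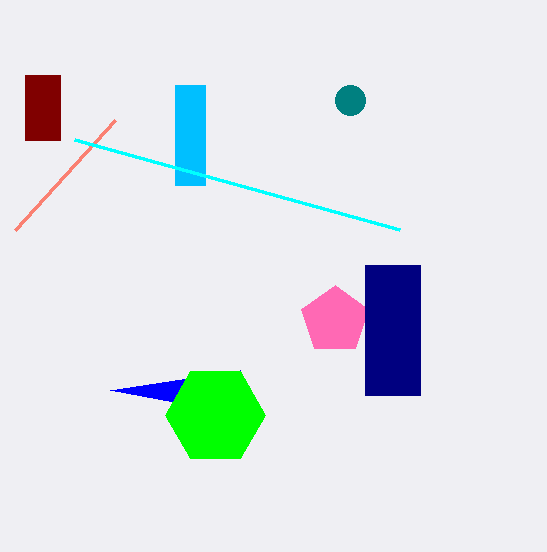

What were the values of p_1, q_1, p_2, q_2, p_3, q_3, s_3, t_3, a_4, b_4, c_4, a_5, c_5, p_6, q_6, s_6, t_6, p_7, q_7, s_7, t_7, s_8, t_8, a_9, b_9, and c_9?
p_1 = 240; q_1 = 370; p_2 = 115; q_2 = 120; p_3 = 175; q_3 = 85; s_3 = 205; t_3 = 185; a_4 = 335; b_4 = 320; c_4 = 35; a_5 = 350; c_5 = 15; p_6 = 25; q_6 = 75; s_6 = 60; t_6 = 140; p_7 = 365; q_7 = 265; s_7 = 420; t_7 = 395; s_8 = 75; t_8 = 140; a_9 = 215; b_9 = 415; c_9 = 50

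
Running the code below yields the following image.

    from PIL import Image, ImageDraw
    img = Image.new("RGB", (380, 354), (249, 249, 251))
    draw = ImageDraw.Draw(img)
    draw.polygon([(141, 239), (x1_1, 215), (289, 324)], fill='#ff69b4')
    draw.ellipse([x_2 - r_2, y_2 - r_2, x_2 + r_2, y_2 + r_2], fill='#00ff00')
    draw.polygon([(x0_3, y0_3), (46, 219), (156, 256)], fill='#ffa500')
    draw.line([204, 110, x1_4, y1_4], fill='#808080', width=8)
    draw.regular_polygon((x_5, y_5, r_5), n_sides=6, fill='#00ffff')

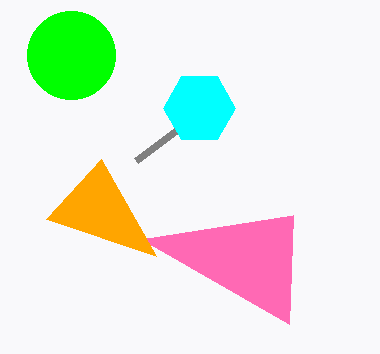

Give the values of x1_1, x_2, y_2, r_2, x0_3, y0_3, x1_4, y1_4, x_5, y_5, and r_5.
x1_1 = 293, x_2 = 71, y_2 = 55, r_2 = 44, x0_3 = 101, y0_3 = 159, x1_4 = 136, y1_4 = 161, x_5 = 199, y_5 = 108, r_5 = 36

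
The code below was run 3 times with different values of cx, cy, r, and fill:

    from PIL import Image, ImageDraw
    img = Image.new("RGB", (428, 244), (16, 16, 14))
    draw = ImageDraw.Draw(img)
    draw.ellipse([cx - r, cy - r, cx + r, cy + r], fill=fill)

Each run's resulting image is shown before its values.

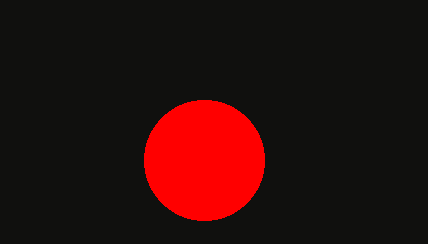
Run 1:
cx = 204; cy = 160; r = 60; fill = 'red'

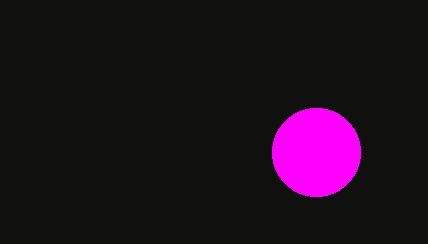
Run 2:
cx = 316; cy = 152; r = 44; fill = 'magenta'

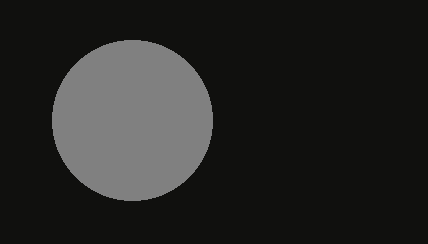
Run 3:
cx = 132
cy = 120
r = 80
fill = 'gray'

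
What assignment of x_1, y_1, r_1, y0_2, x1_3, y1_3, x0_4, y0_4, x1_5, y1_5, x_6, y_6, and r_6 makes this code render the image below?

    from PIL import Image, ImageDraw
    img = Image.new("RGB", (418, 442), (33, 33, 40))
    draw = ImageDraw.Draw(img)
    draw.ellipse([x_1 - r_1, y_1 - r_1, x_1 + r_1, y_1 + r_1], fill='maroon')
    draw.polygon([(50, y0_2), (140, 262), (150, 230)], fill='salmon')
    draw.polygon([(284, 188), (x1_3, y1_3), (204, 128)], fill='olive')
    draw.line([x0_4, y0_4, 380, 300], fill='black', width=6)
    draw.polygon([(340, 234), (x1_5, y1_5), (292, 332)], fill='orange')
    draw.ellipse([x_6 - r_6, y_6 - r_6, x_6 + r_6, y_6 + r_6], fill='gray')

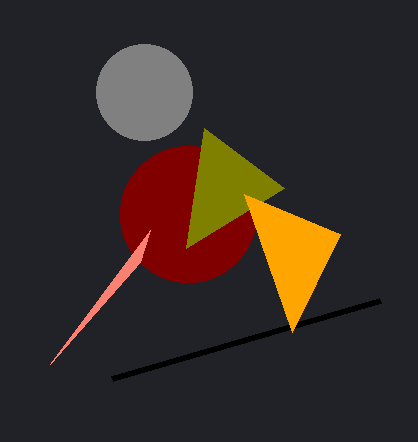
x_1 = 188
y_1 = 214
r_1 = 68
y0_2 = 364
x1_3 = 186
y1_3 = 248
x0_4 = 112
y0_4 = 378
x1_5 = 244
y1_5 = 194
x_6 = 144
y_6 = 92
r_6 = 48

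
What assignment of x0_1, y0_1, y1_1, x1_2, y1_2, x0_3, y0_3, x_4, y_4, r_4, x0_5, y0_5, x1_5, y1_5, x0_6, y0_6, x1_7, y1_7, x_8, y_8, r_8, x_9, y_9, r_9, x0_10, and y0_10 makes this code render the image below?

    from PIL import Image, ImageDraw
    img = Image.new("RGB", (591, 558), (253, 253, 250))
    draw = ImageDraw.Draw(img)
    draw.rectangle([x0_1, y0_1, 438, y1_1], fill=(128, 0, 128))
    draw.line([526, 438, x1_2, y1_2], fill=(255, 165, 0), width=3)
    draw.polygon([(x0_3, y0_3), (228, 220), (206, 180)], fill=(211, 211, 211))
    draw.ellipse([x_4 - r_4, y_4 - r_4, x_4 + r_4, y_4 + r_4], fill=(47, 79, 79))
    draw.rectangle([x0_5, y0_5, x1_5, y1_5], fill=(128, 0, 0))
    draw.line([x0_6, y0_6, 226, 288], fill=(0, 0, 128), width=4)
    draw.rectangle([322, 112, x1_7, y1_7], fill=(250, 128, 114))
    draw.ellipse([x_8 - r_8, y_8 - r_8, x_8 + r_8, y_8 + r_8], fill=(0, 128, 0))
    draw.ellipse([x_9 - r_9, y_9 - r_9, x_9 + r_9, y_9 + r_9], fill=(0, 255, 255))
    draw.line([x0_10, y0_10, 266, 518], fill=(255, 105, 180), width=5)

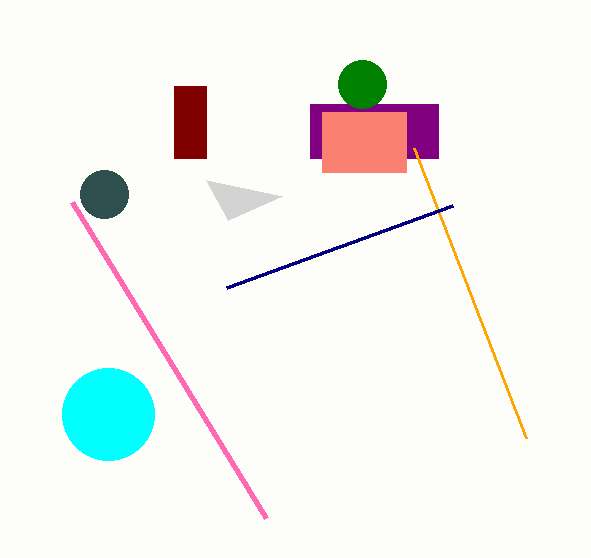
x0_1 = 310
y0_1 = 104
y1_1 = 158
x1_2 = 414
y1_2 = 148
x0_3 = 282
y0_3 = 196
x_4 = 104
y_4 = 194
r_4 = 24
x0_5 = 174
y0_5 = 86
x1_5 = 206
y1_5 = 158
x0_6 = 452
y0_6 = 206
x1_7 = 406
y1_7 = 172
x_8 = 362
y_8 = 84
r_8 = 24
x_9 = 108
y_9 = 414
r_9 = 46
x0_10 = 72
y0_10 = 202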